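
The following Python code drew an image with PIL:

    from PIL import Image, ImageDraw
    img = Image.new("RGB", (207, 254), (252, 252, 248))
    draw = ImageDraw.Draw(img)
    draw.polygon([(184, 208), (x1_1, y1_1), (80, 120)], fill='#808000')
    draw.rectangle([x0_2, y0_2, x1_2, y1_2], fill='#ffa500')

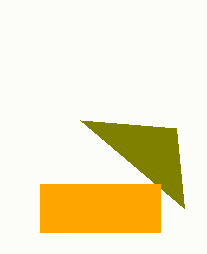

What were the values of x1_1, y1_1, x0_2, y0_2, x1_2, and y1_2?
x1_1 = 176, y1_1 = 128, x0_2 = 40, y0_2 = 184, x1_2 = 160, y1_2 = 232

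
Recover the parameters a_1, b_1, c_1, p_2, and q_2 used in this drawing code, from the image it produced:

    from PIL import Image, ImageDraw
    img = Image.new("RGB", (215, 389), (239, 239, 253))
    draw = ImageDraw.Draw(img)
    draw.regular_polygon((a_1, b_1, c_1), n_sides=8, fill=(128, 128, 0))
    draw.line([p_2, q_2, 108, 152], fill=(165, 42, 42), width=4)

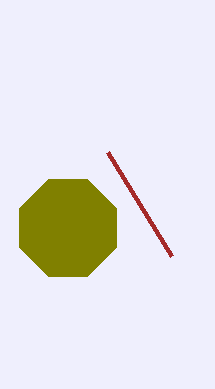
a_1 = 68
b_1 = 228
c_1 = 52
p_2 = 172
q_2 = 256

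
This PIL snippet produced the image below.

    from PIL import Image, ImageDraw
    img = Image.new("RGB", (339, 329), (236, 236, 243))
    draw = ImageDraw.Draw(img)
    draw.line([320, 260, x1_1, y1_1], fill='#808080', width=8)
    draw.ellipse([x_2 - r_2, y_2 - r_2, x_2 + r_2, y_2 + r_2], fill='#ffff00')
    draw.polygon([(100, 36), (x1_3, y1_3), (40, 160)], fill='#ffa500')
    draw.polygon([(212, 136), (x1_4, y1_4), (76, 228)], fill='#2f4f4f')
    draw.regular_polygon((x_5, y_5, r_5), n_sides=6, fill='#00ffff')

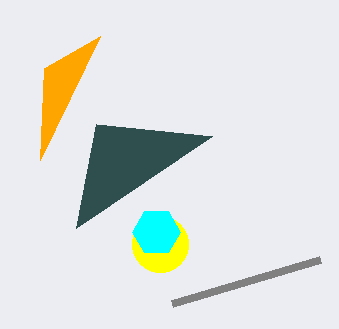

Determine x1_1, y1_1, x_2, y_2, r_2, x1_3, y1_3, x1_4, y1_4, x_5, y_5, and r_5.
x1_1 = 172, y1_1 = 304, x_2 = 160, y_2 = 244, r_2 = 28, x1_3 = 44, y1_3 = 68, x1_4 = 96, y1_4 = 124, x_5 = 156, y_5 = 232, r_5 = 24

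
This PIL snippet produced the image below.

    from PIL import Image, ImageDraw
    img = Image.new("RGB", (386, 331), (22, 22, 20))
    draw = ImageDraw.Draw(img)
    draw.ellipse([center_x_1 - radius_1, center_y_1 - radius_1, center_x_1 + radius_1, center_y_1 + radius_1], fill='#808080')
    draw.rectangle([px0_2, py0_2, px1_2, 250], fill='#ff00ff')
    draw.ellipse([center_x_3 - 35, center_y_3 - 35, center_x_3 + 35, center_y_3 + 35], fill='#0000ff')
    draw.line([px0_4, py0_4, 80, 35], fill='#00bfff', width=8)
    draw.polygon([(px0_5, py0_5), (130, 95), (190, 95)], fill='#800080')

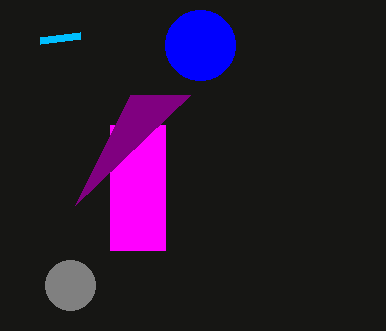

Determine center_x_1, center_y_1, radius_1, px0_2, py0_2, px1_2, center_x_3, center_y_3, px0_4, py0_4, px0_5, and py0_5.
center_x_1 = 70, center_y_1 = 285, radius_1 = 25, px0_2 = 110, py0_2 = 125, px1_2 = 165, center_x_3 = 200, center_y_3 = 45, px0_4 = 40, py0_4 = 40, px0_5 = 75, py0_5 = 205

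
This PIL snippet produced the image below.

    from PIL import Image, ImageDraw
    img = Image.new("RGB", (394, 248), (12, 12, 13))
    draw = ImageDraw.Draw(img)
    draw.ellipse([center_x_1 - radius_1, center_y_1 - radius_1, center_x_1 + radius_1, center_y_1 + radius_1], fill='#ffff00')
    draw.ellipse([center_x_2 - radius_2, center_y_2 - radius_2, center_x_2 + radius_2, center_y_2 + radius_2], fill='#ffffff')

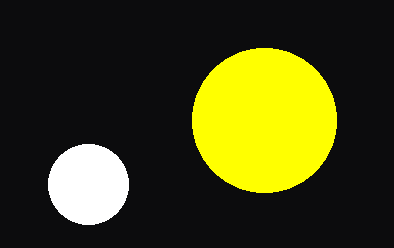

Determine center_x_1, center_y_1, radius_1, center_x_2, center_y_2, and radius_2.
center_x_1 = 264
center_y_1 = 120
radius_1 = 72
center_x_2 = 88
center_y_2 = 184
radius_2 = 40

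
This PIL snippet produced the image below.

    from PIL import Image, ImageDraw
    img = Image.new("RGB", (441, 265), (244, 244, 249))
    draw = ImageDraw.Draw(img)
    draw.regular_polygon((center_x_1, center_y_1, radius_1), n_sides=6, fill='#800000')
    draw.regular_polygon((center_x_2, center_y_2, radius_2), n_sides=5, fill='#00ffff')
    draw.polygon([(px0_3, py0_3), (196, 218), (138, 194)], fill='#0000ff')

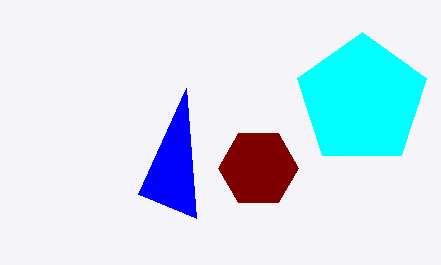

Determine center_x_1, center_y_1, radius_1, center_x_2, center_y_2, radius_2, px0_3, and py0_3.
center_x_1 = 258; center_y_1 = 168; radius_1 = 40; center_x_2 = 362; center_y_2 = 100; radius_2 = 68; px0_3 = 186; py0_3 = 88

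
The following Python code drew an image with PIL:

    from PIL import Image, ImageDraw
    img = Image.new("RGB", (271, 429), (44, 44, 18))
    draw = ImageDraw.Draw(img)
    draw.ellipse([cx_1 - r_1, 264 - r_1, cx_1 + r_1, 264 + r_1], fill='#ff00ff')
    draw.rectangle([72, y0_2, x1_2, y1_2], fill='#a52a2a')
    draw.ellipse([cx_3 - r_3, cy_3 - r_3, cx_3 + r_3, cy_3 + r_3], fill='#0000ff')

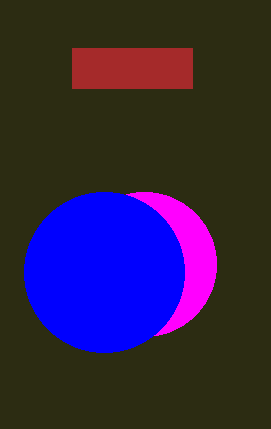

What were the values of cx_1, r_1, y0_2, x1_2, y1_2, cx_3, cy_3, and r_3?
cx_1 = 144; r_1 = 72; y0_2 = 48; x1_2 = 192; y1_2 = 88; cx_3 = 104; cy_3 = 272; r_3 = 80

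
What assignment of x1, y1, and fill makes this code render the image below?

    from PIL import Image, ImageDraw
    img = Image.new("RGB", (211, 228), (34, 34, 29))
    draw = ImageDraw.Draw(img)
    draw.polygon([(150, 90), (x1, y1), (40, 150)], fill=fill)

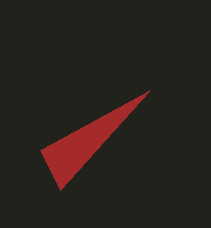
x1 = 60; y1 = 190; fill = 'brown'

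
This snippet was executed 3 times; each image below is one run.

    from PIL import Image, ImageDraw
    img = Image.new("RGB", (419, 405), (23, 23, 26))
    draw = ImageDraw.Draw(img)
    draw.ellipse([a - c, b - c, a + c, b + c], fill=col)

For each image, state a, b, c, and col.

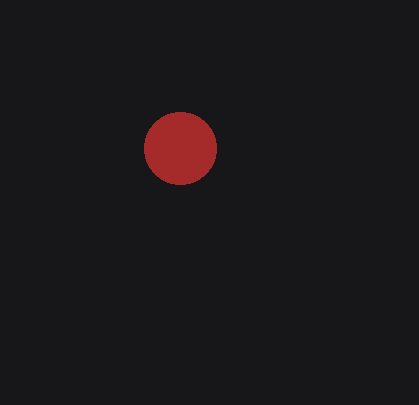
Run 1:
a = 180; b = 148; c = 36; col = 'brown'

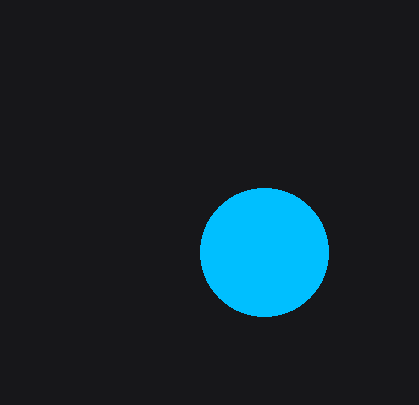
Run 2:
a = 264
b = 252
c = 64
col = 'deepskyblue'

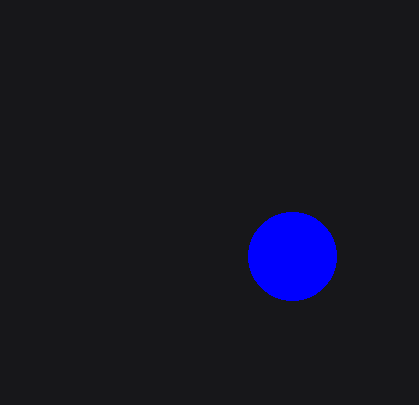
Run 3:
a = 292, b = 256, c = 44, col = 'blue'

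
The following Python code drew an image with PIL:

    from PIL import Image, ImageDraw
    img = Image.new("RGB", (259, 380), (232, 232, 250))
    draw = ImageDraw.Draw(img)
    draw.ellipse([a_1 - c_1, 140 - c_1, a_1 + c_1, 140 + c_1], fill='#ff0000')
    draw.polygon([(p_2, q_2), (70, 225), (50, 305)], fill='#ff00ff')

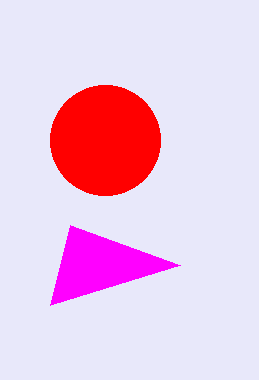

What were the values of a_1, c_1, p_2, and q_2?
a_1 = 105
c_1 = 55
p_2 = 180
q_2 = 265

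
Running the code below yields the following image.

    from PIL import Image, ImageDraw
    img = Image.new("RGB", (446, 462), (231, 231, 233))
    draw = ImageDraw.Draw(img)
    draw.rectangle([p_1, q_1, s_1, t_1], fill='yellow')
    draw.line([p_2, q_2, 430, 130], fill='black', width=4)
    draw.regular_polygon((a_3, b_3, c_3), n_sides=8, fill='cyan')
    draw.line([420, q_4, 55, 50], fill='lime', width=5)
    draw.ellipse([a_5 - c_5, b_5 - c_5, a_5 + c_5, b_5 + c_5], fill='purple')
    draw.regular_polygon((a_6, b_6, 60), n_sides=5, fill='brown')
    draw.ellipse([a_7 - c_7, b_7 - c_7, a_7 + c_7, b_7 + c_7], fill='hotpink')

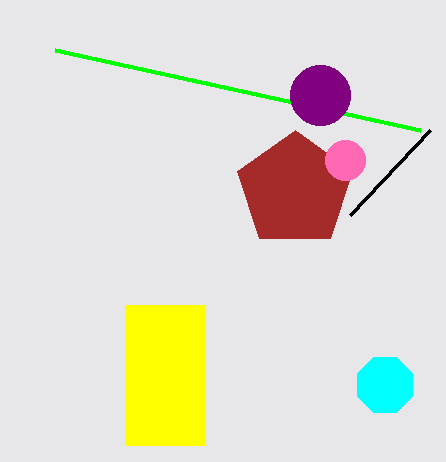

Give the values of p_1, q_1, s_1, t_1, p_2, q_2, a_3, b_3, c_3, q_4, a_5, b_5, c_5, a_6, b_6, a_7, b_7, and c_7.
p_1 = 125, q_1 = 305, s_1 = 205, t_1 = 445, p_2 = 350, q_2 = 215, a_3 = 385, b_3 = 385, c_3 = 30, q_4 = 130, a_5 = 320, b_5 = 95, c_5 = 30, a_6 = 295, b_6 = 190, a_7 = 345, b_7 = 160, c_7 = 20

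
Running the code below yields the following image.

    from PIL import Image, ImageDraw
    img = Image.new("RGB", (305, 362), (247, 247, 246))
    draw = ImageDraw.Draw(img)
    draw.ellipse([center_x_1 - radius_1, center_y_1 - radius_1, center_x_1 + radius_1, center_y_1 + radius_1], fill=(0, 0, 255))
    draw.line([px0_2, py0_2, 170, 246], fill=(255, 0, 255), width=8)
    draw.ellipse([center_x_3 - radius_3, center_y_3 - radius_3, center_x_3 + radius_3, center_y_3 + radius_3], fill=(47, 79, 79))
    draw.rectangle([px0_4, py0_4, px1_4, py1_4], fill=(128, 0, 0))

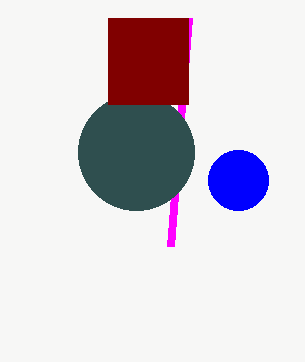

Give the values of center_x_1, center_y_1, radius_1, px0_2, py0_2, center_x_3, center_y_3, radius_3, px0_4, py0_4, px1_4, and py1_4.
center_x_1 = 238; center_y_1 = 180; radius_1 = 30; px0_2 = 188; py0_2 = 18; center_x_3 = 136; center_y_3 = 152; radius_3 = 58; px0_4 = 108; py0_4 = 18; px1_4 = 188; py1_4 = 104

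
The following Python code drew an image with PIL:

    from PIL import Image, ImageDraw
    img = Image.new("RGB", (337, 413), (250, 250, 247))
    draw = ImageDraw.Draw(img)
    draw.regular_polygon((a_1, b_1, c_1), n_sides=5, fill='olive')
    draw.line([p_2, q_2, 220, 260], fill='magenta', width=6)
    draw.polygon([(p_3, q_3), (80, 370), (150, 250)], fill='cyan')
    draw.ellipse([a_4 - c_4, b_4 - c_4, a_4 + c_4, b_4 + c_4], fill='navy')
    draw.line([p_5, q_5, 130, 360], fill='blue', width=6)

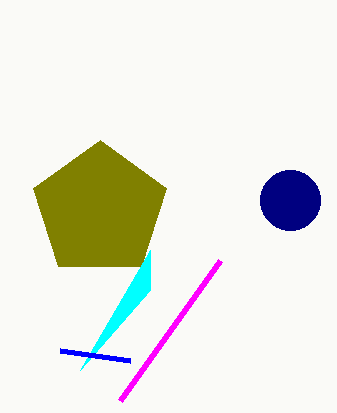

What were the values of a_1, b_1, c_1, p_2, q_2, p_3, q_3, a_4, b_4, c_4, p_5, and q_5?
a_1 = 100; b_1 = 210; c_1 = 70; p_2 = 120; q_2 = 400; p_3 = 150; q_3 = 290; a_4 = 290; b_4 = 200; c_4 = 30; p_5 = 60; q_5 = 350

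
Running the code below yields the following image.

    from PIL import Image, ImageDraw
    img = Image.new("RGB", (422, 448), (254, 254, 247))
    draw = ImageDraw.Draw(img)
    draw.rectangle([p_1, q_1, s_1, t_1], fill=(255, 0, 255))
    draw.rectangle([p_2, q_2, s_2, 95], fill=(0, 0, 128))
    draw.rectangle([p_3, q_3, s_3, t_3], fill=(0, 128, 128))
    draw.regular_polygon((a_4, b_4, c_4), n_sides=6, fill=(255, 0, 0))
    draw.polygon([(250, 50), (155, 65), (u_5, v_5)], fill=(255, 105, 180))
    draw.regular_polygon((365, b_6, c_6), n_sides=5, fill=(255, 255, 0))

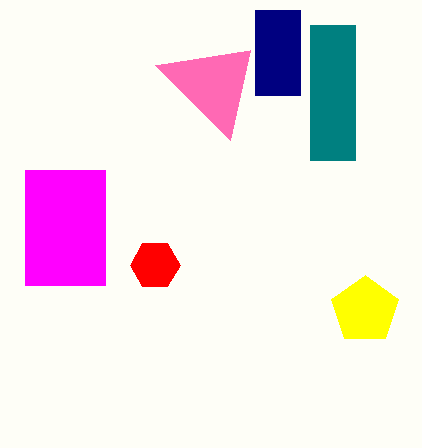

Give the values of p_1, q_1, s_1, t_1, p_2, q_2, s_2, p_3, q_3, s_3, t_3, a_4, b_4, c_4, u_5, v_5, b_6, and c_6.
p_1 = 25; q_1 = 170; s_1 = 105; t_1 = 285; p_2 = 255; q_2 = 10; s_2 = 300; p_3 = 310; q_3 = 25; s_3 = 355; t_3 = 160; a_4 = 155; b_4 = 265; c_4 = 25; u_5 = 230; v_5 = 140; b_6 = 310; c_6 = 35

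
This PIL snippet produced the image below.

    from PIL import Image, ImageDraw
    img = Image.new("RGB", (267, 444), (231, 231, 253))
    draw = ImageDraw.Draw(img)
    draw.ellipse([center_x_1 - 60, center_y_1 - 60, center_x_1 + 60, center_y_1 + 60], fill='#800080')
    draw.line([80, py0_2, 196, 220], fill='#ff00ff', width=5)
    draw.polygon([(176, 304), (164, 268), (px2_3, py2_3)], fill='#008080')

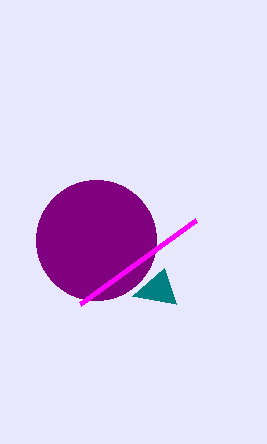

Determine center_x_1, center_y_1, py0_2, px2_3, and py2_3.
center_x_1 = 96
center_y_1 = 240
py0_2 = 304
px2_3 = 132
py2_3 = 296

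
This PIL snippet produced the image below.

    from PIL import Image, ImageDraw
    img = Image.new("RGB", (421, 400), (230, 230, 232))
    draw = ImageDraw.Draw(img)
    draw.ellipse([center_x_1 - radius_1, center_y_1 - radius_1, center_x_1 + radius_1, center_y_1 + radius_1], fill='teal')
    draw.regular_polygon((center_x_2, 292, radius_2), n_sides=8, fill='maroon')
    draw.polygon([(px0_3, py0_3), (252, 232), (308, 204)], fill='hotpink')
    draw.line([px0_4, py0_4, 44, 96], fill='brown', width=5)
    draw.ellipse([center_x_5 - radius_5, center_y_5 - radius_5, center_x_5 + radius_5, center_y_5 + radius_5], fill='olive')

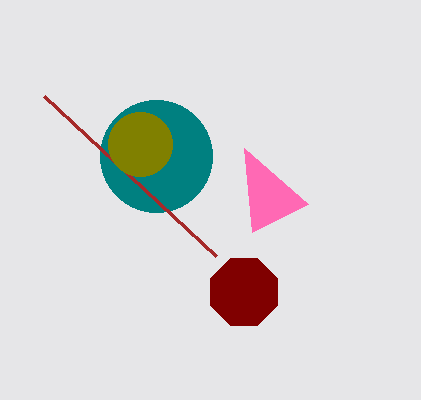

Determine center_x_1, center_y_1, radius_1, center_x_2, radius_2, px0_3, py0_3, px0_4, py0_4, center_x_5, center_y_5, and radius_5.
center_x_1 = 156
center_y_1 = 156
radius_1 = 56
center_x_2 = 244
radius_2 = 36
px0_3 = 244
py0_3 = 148
px0_4 = 216
py0_4 = 256
center_x_5 = 140
center_y_5 = 144
radius_5 = 32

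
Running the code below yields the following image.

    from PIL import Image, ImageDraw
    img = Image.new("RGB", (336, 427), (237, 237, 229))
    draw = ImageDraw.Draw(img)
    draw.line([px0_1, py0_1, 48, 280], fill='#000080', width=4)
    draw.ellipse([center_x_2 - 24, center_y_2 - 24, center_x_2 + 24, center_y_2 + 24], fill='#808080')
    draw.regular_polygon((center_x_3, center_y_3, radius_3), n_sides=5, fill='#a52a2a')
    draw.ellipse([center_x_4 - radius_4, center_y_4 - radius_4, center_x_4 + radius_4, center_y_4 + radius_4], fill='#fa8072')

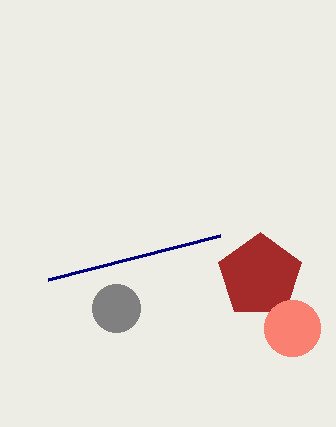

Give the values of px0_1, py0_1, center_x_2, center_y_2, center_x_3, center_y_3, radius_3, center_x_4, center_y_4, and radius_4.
px0_1 = 220
py0_1 = 236
center_x_2 = 116
center_y_2 = 308
center_x_3 = 260
center_y_3 = 276
radius_3 = 44
center_x_4 = 292
center_y_4 = 328
radius_4 = 28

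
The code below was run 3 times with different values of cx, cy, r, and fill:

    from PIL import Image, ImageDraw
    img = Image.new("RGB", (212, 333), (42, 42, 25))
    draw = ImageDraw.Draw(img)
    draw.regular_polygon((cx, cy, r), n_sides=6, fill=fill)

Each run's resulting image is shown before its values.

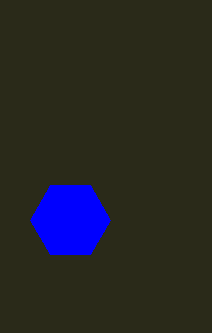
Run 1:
cx = 70, cy = 220, r = 40, fill = 'blue'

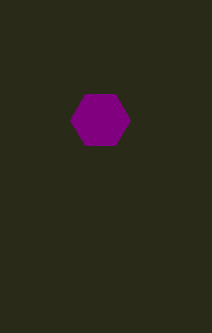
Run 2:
cx = 100; cy = 120; r = 30; fill = 'purple'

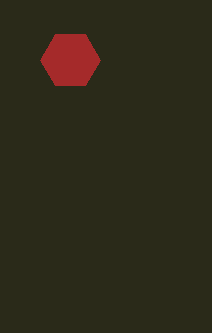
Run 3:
cx = 70
cy = 60
r = 30
fill = 'brown'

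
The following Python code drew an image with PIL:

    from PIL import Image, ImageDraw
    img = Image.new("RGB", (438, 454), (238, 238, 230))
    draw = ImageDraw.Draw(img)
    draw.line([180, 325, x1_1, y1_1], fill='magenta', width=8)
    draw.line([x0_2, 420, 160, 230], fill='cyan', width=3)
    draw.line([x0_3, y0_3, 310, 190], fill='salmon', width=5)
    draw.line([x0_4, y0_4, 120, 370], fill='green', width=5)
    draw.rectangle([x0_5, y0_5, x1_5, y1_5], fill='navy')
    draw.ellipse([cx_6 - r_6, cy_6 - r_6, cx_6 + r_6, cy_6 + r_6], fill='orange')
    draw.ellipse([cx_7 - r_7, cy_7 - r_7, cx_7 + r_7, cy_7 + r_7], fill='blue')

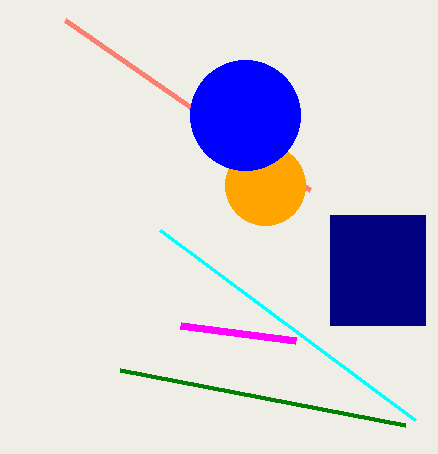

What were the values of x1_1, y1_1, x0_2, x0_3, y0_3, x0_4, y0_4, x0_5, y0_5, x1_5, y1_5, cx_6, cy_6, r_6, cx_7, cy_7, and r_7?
x1_1 = 295; y1_1 = 340; x0_2 = 415; x0_3 = 65; y0_3 = 20; x0_4 = 405; y0_4 = 425; x0_5 = 330; y0_5 = 215; x1_5 = 425; y1_5 = 325; cx_6 = 265; cy_6 = 185; r_6 = 40; cx_7 = 245; cy_7 = 115; r_7 = 55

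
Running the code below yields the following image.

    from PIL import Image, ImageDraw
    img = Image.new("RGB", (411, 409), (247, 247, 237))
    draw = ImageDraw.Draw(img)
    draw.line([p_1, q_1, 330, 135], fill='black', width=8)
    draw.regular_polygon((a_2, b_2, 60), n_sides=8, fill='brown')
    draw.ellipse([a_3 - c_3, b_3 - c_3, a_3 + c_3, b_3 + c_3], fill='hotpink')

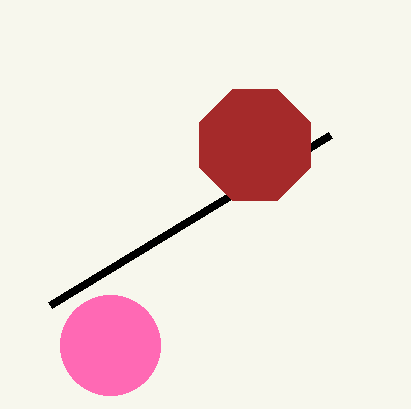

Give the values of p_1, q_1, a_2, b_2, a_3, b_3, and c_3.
p_1 = 50; q_1 = 305; a_2 = 255; b_2 = 145; a_3 = 110; b_3 = 345; c_3 = 50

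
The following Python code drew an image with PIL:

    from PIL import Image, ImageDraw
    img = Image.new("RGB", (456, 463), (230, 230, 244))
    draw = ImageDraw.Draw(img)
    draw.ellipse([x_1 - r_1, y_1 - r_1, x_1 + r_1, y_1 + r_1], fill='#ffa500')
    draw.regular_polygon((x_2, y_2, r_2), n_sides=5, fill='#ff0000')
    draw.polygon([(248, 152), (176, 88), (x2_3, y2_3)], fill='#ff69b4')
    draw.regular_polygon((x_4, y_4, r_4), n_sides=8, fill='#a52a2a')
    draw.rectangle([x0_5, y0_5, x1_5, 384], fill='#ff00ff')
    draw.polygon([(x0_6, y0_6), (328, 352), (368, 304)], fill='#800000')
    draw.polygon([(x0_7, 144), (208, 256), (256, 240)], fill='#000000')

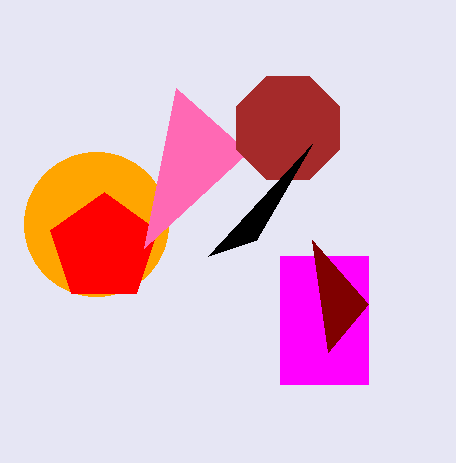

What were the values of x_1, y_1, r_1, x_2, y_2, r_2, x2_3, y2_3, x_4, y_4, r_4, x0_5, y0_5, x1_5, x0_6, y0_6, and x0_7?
x_1 = 96; y_1 = 224; r_1 = 72; x_2 = 104; y_2 = 248; r_2 = 56; x2_3 = 144; y2_3 = 248; x_4 = 288; y_4 = 128; r_4 = 56; x0_5 = 280; y0_5 = 256; x1_5 = 368; x0_6 = 312; y0_6 = 240; x0_7 = 312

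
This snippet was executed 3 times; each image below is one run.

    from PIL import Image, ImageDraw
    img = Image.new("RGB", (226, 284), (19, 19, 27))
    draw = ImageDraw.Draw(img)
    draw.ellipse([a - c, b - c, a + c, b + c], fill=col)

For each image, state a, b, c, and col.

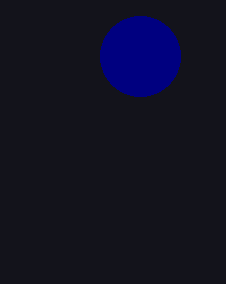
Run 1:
a = 140, b = 56, c = 40, col = 'navy'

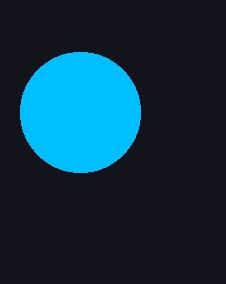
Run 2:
a = 80, b = 112, c = 60, col = 'deepskyblue'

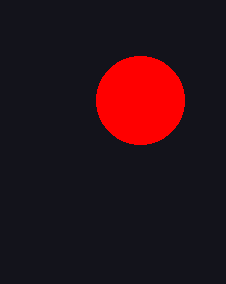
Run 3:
a = 140; b = 100; c = 44; col = 'red'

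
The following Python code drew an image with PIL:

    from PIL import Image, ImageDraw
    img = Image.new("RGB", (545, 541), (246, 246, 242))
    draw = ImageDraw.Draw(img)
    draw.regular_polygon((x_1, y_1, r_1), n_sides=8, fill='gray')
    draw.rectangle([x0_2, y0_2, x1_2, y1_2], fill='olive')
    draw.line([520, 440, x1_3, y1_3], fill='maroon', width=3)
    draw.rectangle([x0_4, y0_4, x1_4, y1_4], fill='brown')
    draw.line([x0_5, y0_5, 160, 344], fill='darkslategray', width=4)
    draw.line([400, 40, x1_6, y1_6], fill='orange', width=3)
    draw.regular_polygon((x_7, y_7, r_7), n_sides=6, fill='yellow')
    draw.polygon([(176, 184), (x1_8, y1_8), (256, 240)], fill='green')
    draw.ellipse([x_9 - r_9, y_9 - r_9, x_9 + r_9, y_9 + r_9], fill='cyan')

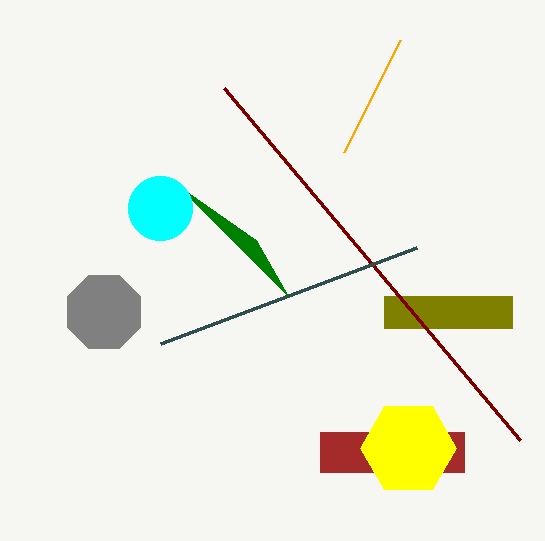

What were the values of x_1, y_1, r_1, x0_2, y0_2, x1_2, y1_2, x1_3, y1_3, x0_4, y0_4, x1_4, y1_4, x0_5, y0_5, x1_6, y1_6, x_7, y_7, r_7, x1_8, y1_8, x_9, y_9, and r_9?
x_1 = 104
y_1 = 312
r_1 = 40
x0_2 = 384
y0_2 = 296
x1_2 = 512
y1_2 = 328
x1_3 = 224
y1_3 = 88
x0_4 = 320
y0_4 = 432
x1_4 = 464
y1_4 = 472
x0_5 = 416
y0_5 = 248
x1_6 = 344
y1_6 = 152
x_7 = 408
y_7 = 448
r_7 = 48
x1_8 = 288
y1_8 = 296
x_9 = 160
y_9 = 208
r_9 = 32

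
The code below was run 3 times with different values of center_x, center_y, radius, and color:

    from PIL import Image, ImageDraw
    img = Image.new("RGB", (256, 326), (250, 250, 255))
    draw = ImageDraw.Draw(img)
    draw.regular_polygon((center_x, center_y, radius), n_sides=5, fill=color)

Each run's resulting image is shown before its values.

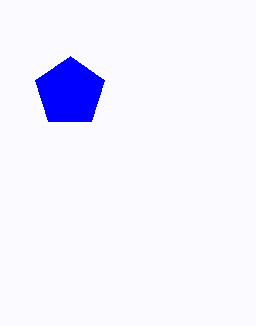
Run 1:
center_x = 70; center_y = 92; radius = 36; color = 'blue'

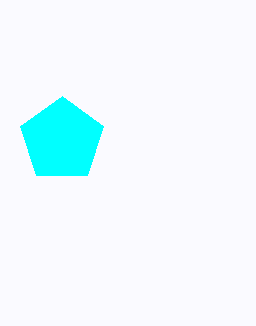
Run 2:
center_x = 62
center_y = 140
radius = 44
color = 'cyan'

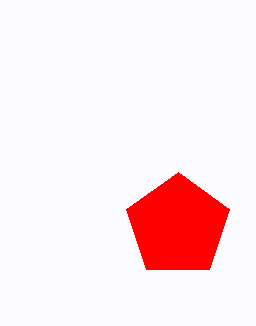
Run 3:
center_x = 178; center_y = 226; radius = 54; color = 'red'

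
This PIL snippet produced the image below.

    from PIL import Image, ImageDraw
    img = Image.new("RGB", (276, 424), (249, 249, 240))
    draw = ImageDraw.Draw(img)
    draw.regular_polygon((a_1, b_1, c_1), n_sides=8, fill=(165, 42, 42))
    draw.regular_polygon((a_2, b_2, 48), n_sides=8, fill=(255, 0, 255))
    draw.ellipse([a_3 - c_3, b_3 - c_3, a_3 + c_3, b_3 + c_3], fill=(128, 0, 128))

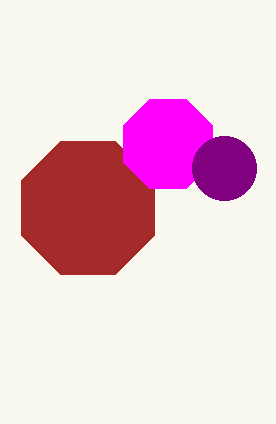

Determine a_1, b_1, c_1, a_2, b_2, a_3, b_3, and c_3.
a_1 = 88; b_1 = 208; c_1 = 72; a_2 = 168; b_2 = 144; a_3 = 224; b_3 = 168; c_3 = 32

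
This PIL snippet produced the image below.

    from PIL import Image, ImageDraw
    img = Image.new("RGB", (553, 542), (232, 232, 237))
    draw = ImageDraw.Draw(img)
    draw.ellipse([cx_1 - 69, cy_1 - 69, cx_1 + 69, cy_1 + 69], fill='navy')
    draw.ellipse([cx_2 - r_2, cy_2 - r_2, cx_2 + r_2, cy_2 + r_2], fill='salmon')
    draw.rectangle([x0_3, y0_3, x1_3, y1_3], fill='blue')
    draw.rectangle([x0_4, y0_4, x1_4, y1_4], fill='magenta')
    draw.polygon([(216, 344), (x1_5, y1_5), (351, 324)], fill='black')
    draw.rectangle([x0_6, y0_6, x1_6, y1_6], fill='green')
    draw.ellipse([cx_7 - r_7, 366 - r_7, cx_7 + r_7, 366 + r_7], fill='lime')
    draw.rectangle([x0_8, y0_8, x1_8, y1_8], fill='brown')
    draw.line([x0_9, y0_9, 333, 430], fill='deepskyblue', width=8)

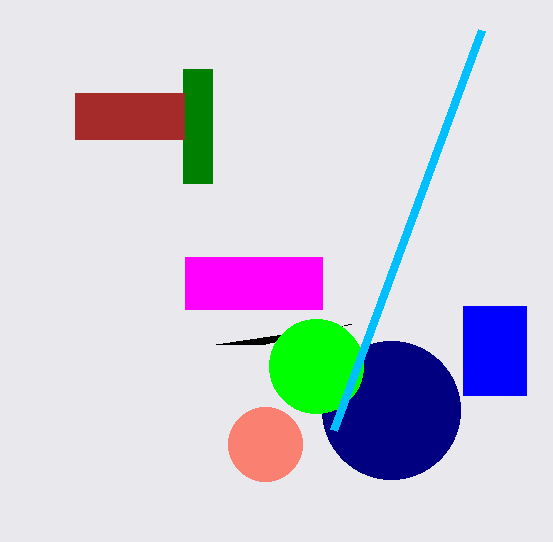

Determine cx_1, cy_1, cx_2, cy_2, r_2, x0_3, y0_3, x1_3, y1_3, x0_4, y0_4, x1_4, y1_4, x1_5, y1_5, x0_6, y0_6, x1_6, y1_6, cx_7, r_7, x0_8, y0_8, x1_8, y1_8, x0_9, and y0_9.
cx_1 = 391; cy_1 = 410; cx_2 = 265; cy_2 = 444; r_2 = 37; x0_3 = 463; y0_3 = 306; x1_3 = 526; y1_3 = 395; x0_4 = 185; y0_4 = 257; x1_4 = 322; y1_4 = 309; x1_5 = 265; y1_5 = 344; x0_6 = 183; y0_6 = 69; x1_6 = 212; y1_6 = 183; cx_7 = 316; r_7 = 47; x0_8 = 75; y0_8 = 93; x1_8 = 184; y1_8 = 139; x0_9 = 481; y0_9 = 30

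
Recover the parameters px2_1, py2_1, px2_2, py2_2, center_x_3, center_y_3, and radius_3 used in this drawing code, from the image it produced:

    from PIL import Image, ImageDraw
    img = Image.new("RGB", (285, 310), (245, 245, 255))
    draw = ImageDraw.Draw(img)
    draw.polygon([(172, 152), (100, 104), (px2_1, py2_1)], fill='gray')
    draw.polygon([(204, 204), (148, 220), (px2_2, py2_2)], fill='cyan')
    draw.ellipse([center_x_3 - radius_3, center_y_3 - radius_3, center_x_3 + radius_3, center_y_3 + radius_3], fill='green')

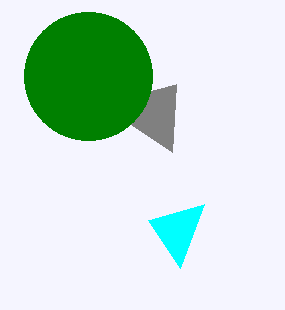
px2_1 = 176
py2_1 = 84
px2_2 = 180
py2_2 = 268
center_x_3 = 88
center_y_3 = 76
radius_3 = 64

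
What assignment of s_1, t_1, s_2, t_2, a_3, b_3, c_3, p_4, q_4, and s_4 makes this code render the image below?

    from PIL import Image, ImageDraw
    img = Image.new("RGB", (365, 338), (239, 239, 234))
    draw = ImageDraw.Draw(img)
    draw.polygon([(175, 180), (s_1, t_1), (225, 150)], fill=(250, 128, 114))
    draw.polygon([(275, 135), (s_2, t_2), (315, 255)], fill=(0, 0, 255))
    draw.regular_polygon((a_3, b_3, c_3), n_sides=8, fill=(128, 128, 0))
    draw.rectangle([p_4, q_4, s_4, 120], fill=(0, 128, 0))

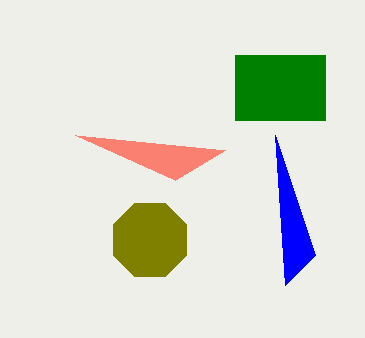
s_1 = 75; t_1 = 135; s_2 = 285; t_2 = 285; a_3 = 150; b_3 = 240; c_3 = 40; p_4 = 235; q_4 = 55; s_4 = 325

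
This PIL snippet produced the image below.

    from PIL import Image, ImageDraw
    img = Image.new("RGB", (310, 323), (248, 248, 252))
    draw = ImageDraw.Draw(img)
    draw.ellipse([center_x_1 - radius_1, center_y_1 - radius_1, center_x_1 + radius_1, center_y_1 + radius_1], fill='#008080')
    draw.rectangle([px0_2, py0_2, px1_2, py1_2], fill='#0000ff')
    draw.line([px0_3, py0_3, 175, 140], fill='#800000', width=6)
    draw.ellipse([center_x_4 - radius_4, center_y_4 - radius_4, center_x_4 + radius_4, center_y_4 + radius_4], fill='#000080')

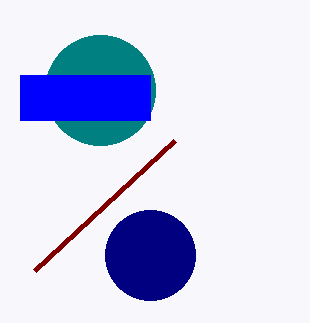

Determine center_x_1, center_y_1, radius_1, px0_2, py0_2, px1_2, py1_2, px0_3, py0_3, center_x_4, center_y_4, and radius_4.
center_x_1 = 100; center_y_1 = 90; radius_1 = 55; px0_2 = 20; py0_2 = 75; px1_2 = 150; py1_2 = 120; px0_3 = 35; py0_3 = 270; center_x_4 = 150; center_y_4 = 255; radius_4 = 45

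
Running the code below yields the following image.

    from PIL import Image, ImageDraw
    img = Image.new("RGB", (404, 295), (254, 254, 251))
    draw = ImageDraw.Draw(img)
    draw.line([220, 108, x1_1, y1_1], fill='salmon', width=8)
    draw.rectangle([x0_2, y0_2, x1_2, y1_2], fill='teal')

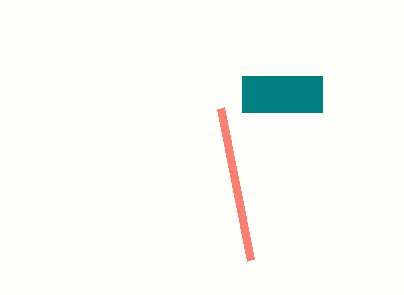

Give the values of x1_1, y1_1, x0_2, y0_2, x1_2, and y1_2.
x1_1 = 250, y1_1 = 260, x0_2 = 242, y0_2 = 76, x1_2 = 322, y1_2 = 112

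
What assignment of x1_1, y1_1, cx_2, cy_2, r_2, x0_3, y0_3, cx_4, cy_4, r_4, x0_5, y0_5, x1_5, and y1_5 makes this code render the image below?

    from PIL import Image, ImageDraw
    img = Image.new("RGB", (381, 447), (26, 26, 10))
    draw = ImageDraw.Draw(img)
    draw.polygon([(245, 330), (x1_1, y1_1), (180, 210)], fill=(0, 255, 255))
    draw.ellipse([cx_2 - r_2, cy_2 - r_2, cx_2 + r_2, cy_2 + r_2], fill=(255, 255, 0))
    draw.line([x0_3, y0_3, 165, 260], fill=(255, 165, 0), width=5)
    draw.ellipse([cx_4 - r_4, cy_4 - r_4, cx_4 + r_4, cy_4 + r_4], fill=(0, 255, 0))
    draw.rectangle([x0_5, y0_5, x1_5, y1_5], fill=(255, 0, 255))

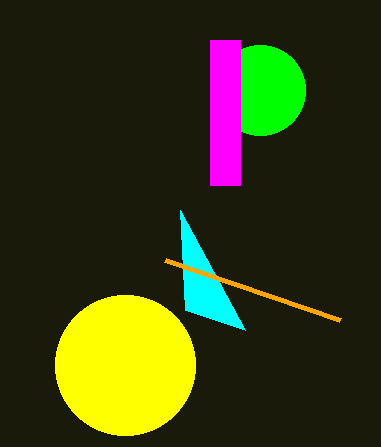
x1_1 = 185
y1_1 = 310
cx_2 = 125
cy_2 = 365
r_2 = 70
x0_3 = 340
y0_3 = 320
cx_4 = 260
cy_4 = 90
r_4 = 45
x0_5 = 210
y0_5 = 40
x1_5 = 240
y1_5 = 185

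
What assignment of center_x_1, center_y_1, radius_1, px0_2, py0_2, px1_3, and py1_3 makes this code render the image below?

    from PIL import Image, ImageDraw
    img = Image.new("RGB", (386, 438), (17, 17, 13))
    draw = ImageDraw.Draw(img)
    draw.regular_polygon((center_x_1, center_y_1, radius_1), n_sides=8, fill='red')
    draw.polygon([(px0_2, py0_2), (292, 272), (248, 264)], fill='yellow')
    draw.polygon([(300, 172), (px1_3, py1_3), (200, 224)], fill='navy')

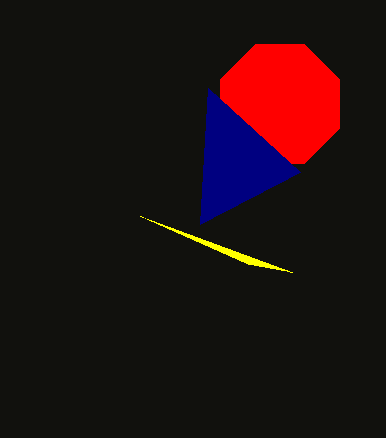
center_x_1 = 280
center_y_1 = 104
radius_1 = 64
px0_2 = 140
py0_2 = 216
px1_3 = 208
py1_3 = 88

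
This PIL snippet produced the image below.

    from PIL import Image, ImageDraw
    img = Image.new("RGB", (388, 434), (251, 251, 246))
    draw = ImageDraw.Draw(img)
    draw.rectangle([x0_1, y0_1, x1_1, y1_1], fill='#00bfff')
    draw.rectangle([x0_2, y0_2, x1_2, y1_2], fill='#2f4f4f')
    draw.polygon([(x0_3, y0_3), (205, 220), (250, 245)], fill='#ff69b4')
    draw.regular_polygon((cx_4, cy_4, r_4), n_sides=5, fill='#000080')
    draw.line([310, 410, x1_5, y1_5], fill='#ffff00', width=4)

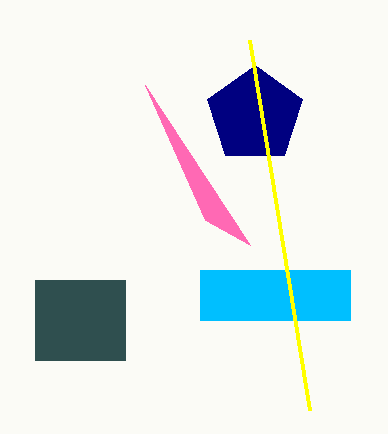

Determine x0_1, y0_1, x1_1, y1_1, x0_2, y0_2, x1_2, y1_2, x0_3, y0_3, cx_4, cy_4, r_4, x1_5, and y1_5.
x0_1 = 200, y0_1 = 270, x1_1 = 350, y1_1 = 320, x0_2 = 35, y0_2 = 280, x1_2 = 125, y1_2 = 360, x0_3 = 145, y0_3 = 85, cx_4 = 255, cy_4 = 115, r_4 = 50, x1_5 = 250, y1_5 = 40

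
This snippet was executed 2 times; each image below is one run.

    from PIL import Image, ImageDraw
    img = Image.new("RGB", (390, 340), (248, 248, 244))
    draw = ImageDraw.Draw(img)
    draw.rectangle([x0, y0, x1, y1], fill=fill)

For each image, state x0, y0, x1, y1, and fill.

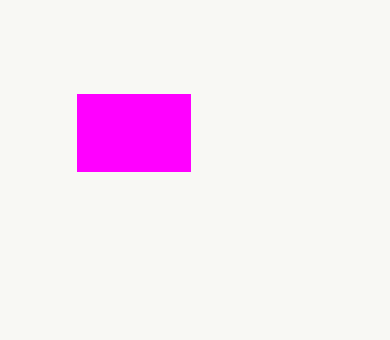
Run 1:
x0 = 77
y0 = 94
x1 = 190
y1 = 171
fill = 'magenta'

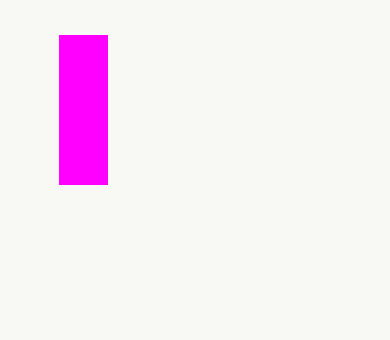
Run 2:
x0 = 59; y0 = 35; x1 = 107; y1 = 184; fill = 'magenta'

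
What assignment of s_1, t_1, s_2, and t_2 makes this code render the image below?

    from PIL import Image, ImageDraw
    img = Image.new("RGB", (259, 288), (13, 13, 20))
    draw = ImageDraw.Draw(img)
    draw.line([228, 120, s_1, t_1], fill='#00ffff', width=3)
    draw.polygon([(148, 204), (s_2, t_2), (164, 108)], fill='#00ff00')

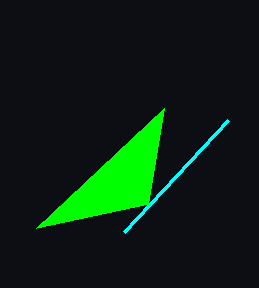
s_1 = 124
t_1 = 232
s_2 = 36
t_2 = 228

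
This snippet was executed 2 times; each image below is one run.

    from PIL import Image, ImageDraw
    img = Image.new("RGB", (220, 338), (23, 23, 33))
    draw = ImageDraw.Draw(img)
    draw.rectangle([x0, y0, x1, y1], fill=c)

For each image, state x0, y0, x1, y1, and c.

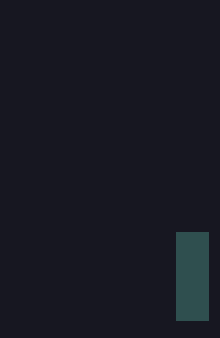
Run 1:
x0 = 176
y0 = 232
x1 = 208
y1 = 320
c = 'darkslategray'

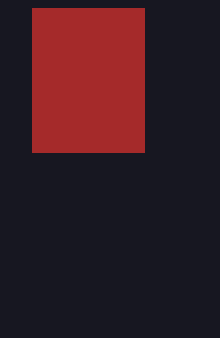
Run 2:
x0 = 32; y0 = 8; x1 = 144; y1 = 152; c = 'brown'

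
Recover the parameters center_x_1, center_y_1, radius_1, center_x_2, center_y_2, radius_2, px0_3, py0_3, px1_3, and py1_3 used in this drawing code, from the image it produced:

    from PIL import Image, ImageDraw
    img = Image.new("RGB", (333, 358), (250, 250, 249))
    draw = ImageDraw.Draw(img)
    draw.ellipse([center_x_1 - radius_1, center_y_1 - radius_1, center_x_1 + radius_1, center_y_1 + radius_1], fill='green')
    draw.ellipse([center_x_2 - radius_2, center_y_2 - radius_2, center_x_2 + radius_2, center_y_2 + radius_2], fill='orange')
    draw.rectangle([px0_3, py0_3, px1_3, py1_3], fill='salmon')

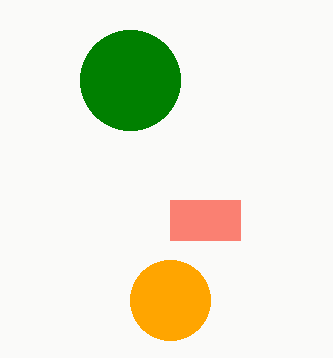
center_x_1 = 130
center_y_1 = 80
radius_1 = 50
center_x_2 = 170
center_y_2 = 300
radius_2 = 40
px0_3 = 170
py0_3 = 200
px1_3 = 240
py1_3 = 240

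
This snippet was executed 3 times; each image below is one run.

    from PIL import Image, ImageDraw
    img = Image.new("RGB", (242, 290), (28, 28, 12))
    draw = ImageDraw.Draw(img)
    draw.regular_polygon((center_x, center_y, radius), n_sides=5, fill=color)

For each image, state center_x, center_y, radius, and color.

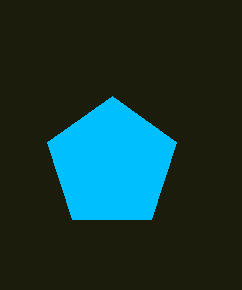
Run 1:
center_x = 112; center_y = 164; radius = 68; color = 'deepskyblue'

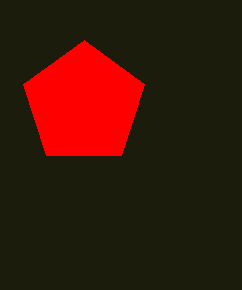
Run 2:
center_x = 84; center_y = 104; radius = 64; color = 'red'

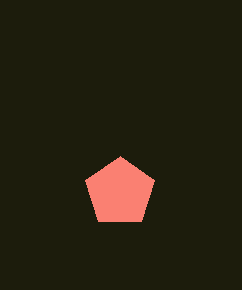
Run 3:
center_x = 120, center_y = 192, radius = 36, color = 'salmon'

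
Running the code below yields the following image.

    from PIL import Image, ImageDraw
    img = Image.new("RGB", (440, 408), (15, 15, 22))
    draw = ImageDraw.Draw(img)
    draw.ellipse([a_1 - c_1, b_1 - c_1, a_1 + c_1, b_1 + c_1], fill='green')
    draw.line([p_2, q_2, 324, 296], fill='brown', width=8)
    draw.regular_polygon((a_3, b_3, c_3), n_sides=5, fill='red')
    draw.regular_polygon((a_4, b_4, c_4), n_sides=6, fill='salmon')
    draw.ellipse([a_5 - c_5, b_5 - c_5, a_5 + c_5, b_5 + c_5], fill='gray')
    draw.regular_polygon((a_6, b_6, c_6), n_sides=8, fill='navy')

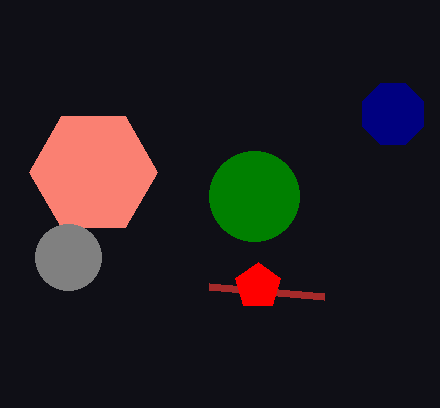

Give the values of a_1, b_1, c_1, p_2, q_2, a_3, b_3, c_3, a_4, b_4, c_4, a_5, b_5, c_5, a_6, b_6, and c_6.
a_1 = 254
b_1 = 196
c_1 = 45
p_2 = 209
q_2 = 286
a_3 = 258
b_3 = 286
c_3 = 24
a_4 = 93
b_4 = 172
c_4 = 64
a_5 = 68
b_5 = 257
c_5 = 33
a_6 = 393
b_6 = 114
c_6 = 33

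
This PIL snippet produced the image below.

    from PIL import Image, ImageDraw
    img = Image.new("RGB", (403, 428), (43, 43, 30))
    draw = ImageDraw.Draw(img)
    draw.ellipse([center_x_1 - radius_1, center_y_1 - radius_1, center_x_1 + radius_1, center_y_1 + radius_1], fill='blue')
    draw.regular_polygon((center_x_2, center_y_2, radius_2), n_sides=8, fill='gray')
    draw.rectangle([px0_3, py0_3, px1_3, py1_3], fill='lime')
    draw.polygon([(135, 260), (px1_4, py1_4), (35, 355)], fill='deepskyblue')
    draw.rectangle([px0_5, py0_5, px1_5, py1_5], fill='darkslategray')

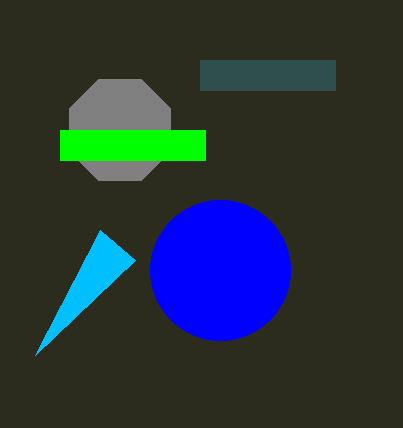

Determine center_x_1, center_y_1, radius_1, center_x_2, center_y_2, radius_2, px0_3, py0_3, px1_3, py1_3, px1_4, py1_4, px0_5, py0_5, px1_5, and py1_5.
center_x_1 = 220; center_y_1 = 270; radius_1 = 70; center_x_2 = 120; center_y_2 = 130; radius_2 = 55; px0_3 = 60; py0_3 = 130; px1_3 = 205; py1_3 = 160; px1_4 = 100; py1_4 = 230; px0_5 = 200; py0_5 = 60; px1_5 = 335; py1_5 = 90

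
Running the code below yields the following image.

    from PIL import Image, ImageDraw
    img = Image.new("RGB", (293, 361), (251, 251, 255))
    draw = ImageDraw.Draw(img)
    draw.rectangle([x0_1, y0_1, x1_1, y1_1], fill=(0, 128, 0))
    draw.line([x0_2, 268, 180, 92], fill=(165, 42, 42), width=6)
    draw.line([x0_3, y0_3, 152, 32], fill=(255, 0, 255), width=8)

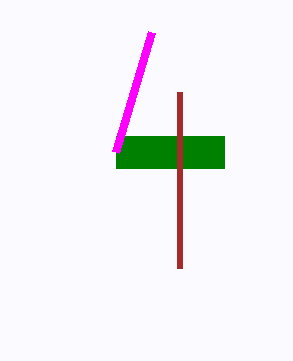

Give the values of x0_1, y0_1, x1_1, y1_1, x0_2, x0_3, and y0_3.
x0_1 = 116, y0_1 = 136, x1_1 = 224, y1_1 = 168, x0_2 = 180, x0_3 = 116, y0_3 = 152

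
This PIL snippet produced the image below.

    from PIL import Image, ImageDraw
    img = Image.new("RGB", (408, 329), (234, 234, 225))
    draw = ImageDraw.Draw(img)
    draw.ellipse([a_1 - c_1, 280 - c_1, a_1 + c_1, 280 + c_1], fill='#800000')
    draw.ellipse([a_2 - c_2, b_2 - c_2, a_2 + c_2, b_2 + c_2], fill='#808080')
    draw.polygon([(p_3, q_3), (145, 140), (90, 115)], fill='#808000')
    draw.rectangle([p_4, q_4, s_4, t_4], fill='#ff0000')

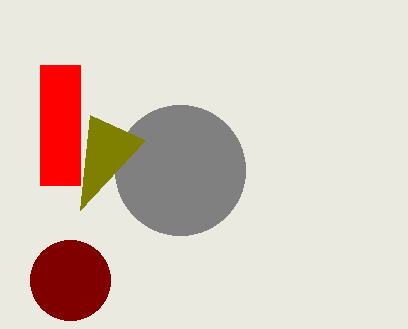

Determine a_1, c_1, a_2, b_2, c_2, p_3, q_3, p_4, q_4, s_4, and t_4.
a_1 = 70, c_1 = 40, a_2 = 180, b_2 = 170, c_2 = 65, p_3 = 80, q_3 = 210, p_4 = 40, q_4 = 65, s_4 = 80, t_4 = 185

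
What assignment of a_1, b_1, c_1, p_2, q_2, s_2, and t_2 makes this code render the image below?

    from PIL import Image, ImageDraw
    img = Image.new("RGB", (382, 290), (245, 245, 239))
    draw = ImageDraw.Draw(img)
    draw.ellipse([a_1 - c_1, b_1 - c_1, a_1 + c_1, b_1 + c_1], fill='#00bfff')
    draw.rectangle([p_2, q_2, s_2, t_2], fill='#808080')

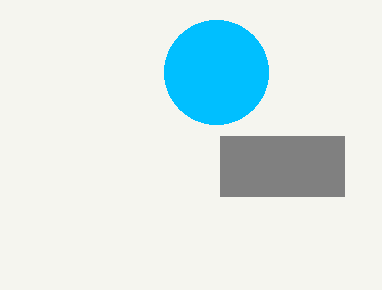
a_1 = 216; b_1 = 72; c_1 = 52; p_2 = 220; q_2 = 136; s_2 = 344; t_2 = 196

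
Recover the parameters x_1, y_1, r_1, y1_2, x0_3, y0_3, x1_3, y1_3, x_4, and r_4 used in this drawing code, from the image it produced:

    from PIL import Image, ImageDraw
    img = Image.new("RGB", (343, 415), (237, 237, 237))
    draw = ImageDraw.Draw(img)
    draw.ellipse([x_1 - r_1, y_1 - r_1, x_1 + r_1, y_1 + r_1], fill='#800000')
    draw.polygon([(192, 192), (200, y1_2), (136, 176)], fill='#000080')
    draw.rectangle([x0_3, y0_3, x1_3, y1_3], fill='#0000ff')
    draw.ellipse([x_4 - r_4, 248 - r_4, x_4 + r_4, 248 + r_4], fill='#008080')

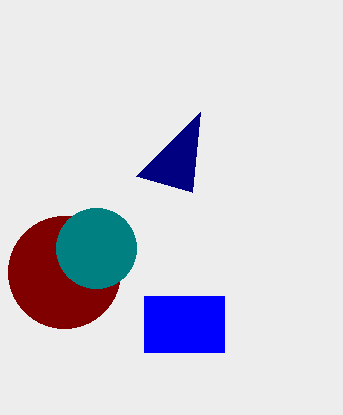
x_1 = 64
y_1 = 272
r_1 = 56
y1_2 = 112
x0_3 = 144
y0_3 = 296
x1_3 = 224
y1_3 = 352
x_4 = 96
r_4 = 40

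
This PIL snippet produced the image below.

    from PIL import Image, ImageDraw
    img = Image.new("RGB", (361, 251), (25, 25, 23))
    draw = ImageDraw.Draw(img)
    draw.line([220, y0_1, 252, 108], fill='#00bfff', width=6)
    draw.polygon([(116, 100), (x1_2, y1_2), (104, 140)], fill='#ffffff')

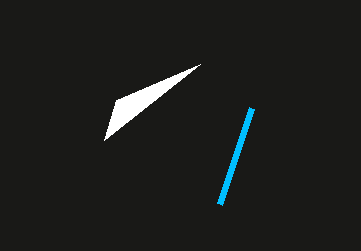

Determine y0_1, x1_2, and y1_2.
y0_1 = 204, x1_2 = 200, y1_2 = 64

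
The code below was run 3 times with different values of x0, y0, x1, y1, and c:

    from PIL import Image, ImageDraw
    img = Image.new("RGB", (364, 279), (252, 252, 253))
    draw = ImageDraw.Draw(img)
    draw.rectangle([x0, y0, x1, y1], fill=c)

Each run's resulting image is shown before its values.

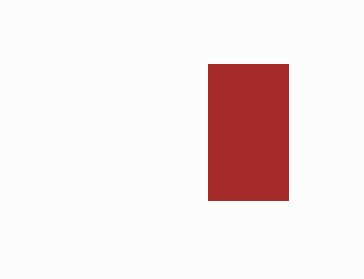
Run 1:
x0 = 208, y0 = 64, x1 = 288, y1 = 200, c = 'brown'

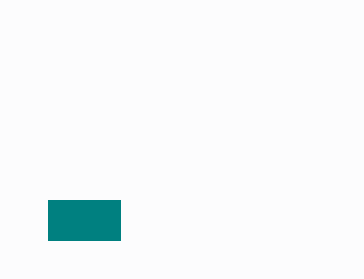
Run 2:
x0 = 48; y0 = 200; x1 = 120; y1 = 240; c = 'teal'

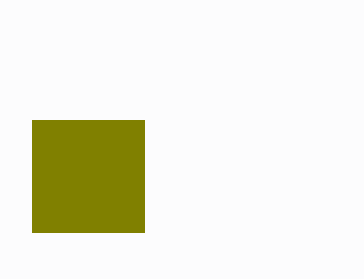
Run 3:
x0 = 32, y0 = 120, x1 = 144, y1 = 232, c = 'olive'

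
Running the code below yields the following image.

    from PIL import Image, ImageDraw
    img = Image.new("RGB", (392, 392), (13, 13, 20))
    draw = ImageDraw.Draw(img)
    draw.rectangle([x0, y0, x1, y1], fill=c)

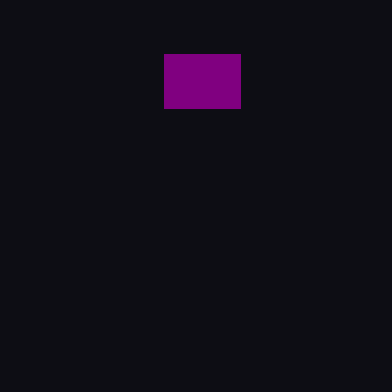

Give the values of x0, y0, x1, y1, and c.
x0 = 164; y0 = 54; x1 = 240; y1 = 108; c = 'purple'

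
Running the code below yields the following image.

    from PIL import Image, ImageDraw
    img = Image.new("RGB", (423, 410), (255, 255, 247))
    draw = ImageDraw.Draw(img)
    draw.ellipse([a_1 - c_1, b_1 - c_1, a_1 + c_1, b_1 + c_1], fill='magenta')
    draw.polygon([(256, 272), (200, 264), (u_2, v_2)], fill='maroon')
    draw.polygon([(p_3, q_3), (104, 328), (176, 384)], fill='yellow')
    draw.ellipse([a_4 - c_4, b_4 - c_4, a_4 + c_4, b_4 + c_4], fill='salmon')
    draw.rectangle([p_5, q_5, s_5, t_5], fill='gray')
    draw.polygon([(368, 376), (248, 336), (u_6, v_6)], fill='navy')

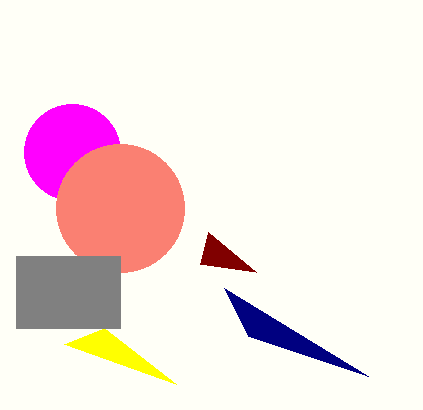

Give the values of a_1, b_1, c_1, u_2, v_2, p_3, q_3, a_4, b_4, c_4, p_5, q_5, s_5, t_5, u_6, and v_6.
a_1 = 72, b_1 = 152, c_1 = 48, u_2 = 208, v_2 = 232, p_3 = 64, q_3 = 344, a_4 = 120, b_4 = 208, c_4 = 64, p_5 = 16, q_5 = 256, s_5 = 120, t_5 = 328, u_6 = 224, v_6 = 288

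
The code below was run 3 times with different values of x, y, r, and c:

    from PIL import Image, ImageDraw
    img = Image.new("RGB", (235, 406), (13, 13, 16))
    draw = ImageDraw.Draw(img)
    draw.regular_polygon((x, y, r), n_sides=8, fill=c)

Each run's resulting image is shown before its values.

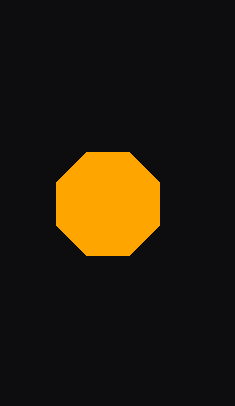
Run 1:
x = 108, y = 204, r = 56, c = 'orange'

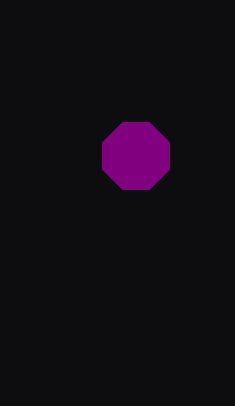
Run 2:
x = 136; y = 156; r = 36; c = 'purple'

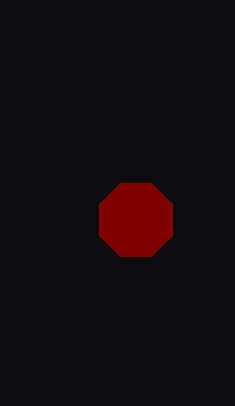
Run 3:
x = 136, y = 220, r = 40, c = 'maroon'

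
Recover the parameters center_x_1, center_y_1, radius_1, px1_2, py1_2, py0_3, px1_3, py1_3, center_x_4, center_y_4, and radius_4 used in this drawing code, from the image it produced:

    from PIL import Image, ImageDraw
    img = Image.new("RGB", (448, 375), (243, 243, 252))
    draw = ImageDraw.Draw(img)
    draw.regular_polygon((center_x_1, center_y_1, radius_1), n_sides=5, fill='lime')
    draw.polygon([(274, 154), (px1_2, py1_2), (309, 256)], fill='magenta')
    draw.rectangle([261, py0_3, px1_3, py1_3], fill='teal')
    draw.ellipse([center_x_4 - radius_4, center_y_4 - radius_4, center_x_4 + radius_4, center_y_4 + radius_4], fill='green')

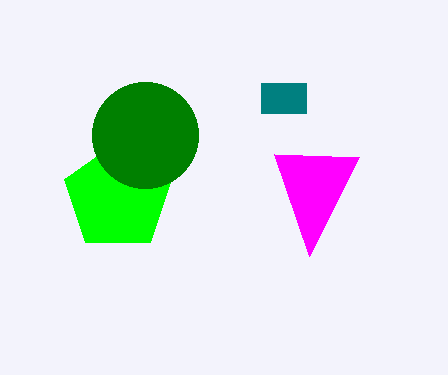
center_x_1 = 118; center_y_1 = 197; radius_1 = 56; px1_2 = 359; py1_2 = 157; py0_3 = 83; px1_3 = 306; py1_3 = 113; center_x_4 = 145; center_y_4 = 135; radius_4 = 53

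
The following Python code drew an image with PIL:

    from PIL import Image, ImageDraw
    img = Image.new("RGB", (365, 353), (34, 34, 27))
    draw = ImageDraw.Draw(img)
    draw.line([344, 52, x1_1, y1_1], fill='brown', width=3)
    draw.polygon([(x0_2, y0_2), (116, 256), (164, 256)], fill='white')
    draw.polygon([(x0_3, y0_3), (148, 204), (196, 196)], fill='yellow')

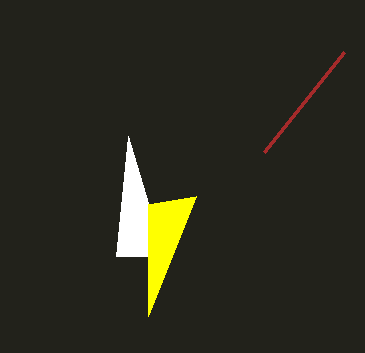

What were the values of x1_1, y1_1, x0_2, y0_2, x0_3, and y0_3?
x1_1 = 264, y1_1 = 152, x0_2 = 128, y0_2 = 136, x0_3 = 148, y0_3 = 316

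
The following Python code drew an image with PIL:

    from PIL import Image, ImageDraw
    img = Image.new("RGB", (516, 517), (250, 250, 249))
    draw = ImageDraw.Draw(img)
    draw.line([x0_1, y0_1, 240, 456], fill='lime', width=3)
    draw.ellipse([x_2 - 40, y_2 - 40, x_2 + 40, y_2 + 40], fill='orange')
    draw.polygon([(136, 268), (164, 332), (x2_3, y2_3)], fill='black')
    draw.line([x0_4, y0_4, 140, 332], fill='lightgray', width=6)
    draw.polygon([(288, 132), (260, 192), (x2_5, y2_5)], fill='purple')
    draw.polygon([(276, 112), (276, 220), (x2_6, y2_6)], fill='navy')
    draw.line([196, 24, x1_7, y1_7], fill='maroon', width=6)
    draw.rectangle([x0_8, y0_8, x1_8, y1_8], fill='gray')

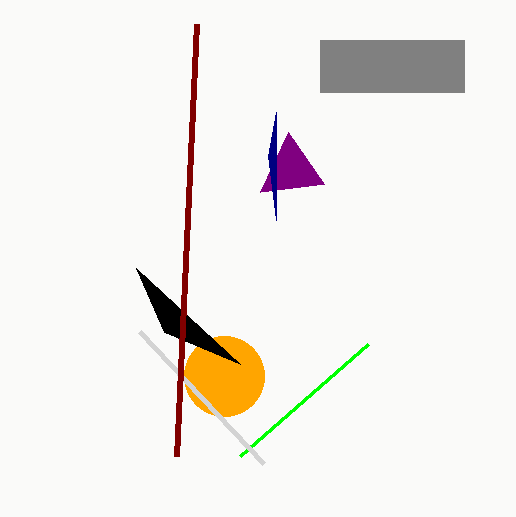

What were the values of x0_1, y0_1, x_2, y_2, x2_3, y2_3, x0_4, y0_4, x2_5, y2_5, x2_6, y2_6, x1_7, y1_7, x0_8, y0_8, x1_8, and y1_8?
x0_1 = 368; y0_1 = 344; x_2 = 224; y_2 = 376; x2_3 = 240; y2_3 = 364; x0_4 = 264; y0_4 = 464; x2_5 = 324; y2_5 = 184; x2_6 = 268; y2_6 = 156; x1_7 = 176; y1_7 = 456; x0_8 = 320; y0_8 = 40; x1_8 = 464; y1_8 = 92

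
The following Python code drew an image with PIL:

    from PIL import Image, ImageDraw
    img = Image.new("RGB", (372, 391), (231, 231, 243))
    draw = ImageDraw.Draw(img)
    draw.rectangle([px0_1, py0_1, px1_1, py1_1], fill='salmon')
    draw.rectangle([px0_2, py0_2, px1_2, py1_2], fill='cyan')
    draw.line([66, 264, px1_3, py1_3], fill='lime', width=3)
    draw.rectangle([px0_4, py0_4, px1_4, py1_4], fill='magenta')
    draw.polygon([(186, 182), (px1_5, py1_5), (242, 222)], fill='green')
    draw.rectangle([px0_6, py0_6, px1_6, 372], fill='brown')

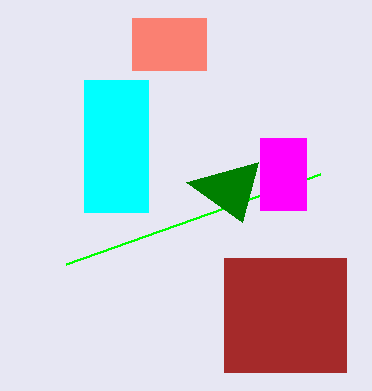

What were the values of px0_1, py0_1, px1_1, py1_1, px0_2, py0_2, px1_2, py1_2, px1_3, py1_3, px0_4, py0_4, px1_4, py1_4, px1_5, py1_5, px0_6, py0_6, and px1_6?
px0_1 = 132; py0_1 = 18; px1_1 = 206; py1_1 = 70; px0_2 = 84; py0_2 = 80; px1_2 = 148; py1_2 = 212; px1_3 = 320; py1_3 = 174; px0_4 = 260; py0_4 = 138; px1_4 = 306; py1_4 = 210; px1_5 = 258; py1_5 = 162; px0_6 = 224; py0_6 = 258; px1_6 = 346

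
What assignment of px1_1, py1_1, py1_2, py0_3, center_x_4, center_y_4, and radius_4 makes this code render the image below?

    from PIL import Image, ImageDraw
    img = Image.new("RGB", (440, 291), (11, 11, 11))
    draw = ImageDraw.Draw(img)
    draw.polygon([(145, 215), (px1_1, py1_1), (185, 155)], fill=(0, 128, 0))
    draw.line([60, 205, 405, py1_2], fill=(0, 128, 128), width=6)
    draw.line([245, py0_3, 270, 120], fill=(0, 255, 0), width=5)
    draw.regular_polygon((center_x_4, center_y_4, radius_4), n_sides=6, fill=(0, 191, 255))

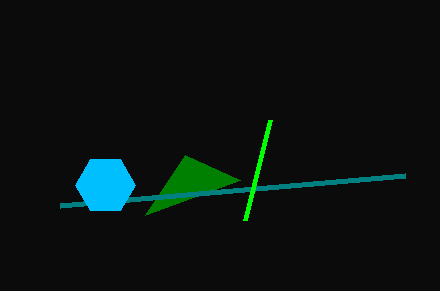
px1_1 = 240
py1_1 = 180
py1_2 = 175
py0_3 = 220
center_x_4 = 105
center_y_4 = 185
radius_4 = 30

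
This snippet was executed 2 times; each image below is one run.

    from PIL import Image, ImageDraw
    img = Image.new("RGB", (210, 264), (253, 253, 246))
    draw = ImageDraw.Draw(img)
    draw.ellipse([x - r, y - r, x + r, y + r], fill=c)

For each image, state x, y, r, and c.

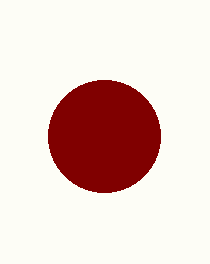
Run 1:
x = 104
y = 136
r = 56
c = 'maroon'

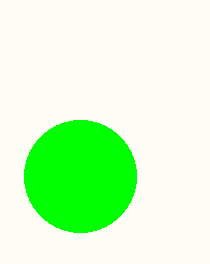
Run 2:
x = 80; y = 176; r = 56; c = 'lime'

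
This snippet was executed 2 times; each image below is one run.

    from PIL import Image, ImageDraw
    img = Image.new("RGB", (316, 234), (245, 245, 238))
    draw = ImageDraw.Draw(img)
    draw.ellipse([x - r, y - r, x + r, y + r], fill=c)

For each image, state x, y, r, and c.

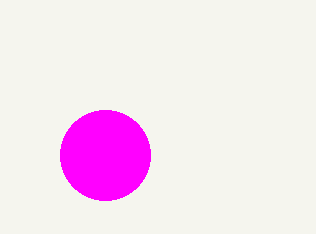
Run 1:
x = 105; y = 155; r = 45; c = 'magenta'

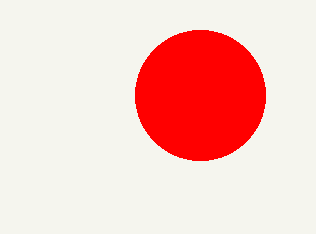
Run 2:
x = 200, y = 95, r = 65, c = 'red'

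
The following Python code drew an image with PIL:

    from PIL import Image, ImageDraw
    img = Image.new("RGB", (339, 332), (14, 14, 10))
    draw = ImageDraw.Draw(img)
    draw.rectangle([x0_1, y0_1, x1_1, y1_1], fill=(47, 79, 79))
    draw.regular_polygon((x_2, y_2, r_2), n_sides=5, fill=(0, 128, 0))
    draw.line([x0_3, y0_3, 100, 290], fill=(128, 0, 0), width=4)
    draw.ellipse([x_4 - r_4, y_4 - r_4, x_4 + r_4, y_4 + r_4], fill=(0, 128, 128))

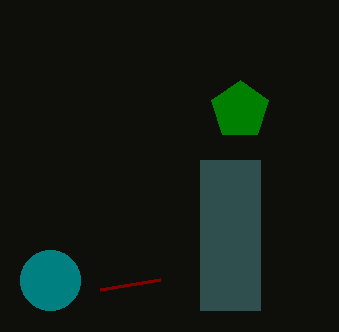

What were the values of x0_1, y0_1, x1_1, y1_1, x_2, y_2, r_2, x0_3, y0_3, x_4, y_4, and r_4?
x0_1 = 200; y0_1 = 160; x1_1 = 260; y1_1 = 310; x_2 = 240; y_2 = 110; r_2 = 30; x0_3 = 160; y0_3 = 280; x_4 = 50; y_4 = 280; r_4 = 30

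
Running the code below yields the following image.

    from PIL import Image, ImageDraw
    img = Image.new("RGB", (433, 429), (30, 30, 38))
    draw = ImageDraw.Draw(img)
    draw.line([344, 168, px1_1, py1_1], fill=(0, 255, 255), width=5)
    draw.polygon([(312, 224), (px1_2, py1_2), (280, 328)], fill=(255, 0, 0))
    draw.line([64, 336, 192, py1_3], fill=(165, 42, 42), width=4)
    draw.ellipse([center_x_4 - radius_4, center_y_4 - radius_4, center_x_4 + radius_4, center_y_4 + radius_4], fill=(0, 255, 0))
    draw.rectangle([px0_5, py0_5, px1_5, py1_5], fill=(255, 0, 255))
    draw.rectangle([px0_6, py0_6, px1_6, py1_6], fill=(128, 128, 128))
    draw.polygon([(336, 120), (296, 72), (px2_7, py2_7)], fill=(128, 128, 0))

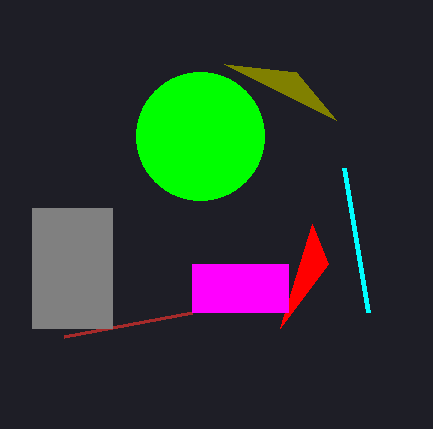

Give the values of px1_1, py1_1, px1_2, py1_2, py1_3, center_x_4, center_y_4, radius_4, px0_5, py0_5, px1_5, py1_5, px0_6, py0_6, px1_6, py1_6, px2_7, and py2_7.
px1_1 = 368; py1_1 = 312; px1_2 = 328; py1_2 = 264; py1_3 = 312; center_x_4 = 200; center_y_4 = 136; radius_4 = 64; px0_5 = 192; py0_5 = 264; px1_5 = 288; py1_5 = 312; px0_6 = 32; py0_6 = 208; px1_6 = 112; py1_6 = 328; px2_7 = 224; py2_7 = 64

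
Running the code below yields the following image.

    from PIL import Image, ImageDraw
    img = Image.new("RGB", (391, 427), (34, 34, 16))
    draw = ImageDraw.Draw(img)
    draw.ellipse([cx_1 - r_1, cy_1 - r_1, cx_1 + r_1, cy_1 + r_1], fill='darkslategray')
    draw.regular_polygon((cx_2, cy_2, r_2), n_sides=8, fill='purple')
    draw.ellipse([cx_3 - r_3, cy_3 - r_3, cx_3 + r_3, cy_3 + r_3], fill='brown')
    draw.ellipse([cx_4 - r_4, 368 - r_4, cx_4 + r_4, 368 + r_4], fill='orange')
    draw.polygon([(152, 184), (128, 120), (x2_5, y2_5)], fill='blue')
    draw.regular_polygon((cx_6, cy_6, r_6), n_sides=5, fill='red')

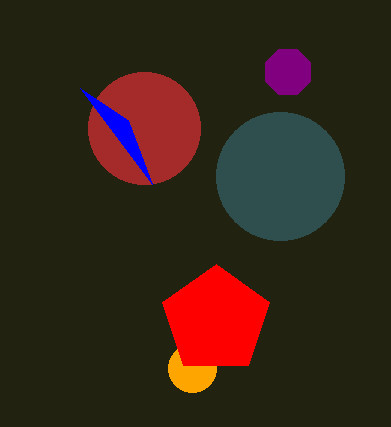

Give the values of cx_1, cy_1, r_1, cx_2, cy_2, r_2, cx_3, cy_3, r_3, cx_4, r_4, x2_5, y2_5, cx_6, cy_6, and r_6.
cx_1 = 280; cy_1 = 176; r_1 = 64; cx_2 = 288; cy_2 = 72; r_2 = 24; cx_3 = 144; cy_3 = 128; r_3 = 56; cx_4 = 192; r_4 = 24; x2_5 = 80; y2_5 = 88; cx_6 = 216; cy_6 = 320; r_6 = 56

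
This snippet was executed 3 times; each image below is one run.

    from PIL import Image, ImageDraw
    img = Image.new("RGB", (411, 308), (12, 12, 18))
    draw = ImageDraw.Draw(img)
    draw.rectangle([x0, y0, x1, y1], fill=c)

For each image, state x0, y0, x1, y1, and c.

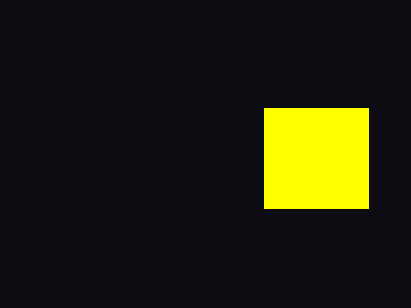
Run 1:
x0 = 264; y0 = 108; x1 = 368; y1 = 208; c = 'yellow'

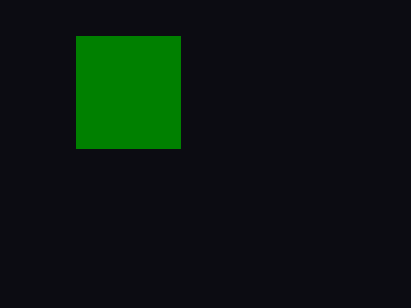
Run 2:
x0 = 76
y0 = 36
x1 = 180
y1 = 148
c = 'green'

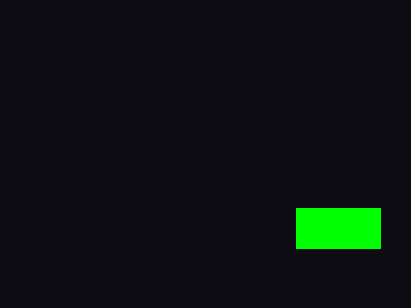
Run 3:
x0 = 296; y0 = 208; x1 = 380; y1 = 248; c = 'lime'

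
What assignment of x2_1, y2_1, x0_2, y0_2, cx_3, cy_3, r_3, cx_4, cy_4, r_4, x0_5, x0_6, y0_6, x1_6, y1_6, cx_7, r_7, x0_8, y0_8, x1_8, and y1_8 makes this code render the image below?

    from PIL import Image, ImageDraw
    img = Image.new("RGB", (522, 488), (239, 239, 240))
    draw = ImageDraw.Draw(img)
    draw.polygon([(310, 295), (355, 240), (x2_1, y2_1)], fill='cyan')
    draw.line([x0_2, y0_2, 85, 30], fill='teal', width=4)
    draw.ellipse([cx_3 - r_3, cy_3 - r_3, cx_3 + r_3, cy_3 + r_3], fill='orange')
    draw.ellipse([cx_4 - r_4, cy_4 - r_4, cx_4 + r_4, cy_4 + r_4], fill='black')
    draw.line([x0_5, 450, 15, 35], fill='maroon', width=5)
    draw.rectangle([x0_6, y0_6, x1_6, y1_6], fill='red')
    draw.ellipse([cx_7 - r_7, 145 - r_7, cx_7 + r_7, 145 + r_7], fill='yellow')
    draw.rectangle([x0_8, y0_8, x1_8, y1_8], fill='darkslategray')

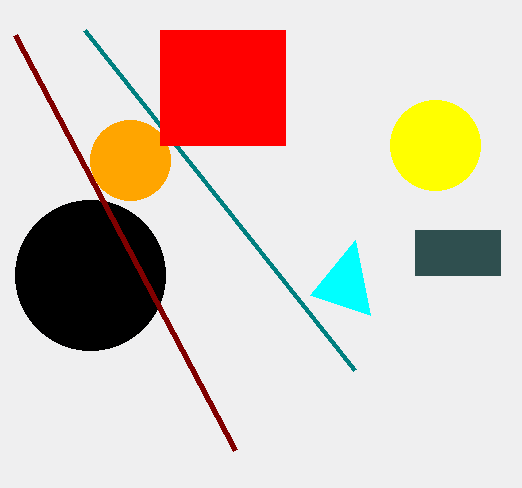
x2_1 = 370
y2_1 = 315
x0_2 = 355
y0_2 = 370
cx_3 = 130
cy_3 = 160
r_3 = 40
cx_4 = 90
cy_4 = 275
r_4 = 75
x0_5 = 235
x0_6 = 160
y0_6 = 30
x1_6 = 285
y1_6 = 145
cx_7 = 435
r_7 = 45
x0_8 = 415
y0_8 = 230
x1_8 = 500
y1_8 = 275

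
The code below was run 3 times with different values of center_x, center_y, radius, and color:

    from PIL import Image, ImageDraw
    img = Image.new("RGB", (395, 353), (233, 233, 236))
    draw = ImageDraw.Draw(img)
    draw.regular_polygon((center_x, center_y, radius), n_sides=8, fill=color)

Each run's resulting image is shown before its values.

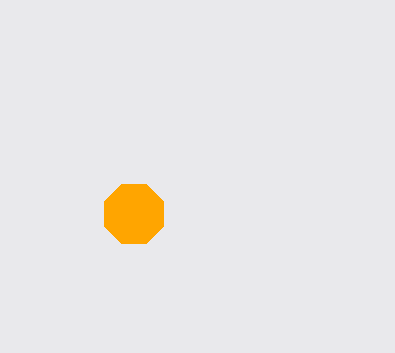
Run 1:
center_x = 134
center_y = 214
radius = 32
color = 'orange'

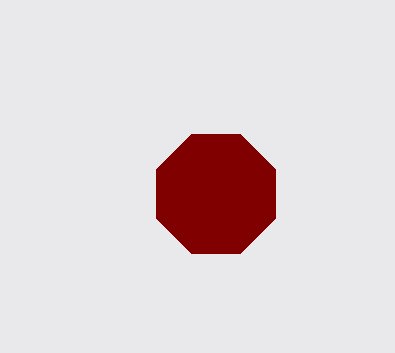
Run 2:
center_x = 216, center_y = 194, radius = 64, color = 'maroon'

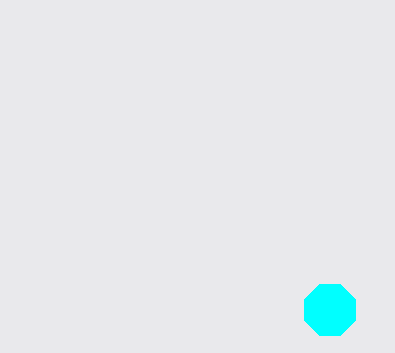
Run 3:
center_x = 330; center_y = 310; radius = 28; color = 'cyan'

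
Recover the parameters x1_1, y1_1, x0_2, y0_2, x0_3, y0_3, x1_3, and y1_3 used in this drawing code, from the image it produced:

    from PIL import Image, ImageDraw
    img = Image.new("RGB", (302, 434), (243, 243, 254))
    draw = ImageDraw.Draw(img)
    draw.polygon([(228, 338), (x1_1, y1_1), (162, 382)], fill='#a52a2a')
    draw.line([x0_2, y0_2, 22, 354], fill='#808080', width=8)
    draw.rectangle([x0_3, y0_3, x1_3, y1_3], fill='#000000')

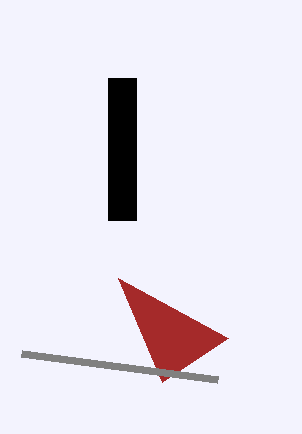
x1_1 = 118, y1_1 = 278, x0_2 = 218, y0_2 = 380, x0_3 = 108, y0_3 = 78, x1_3 = 136, y1_3 = 220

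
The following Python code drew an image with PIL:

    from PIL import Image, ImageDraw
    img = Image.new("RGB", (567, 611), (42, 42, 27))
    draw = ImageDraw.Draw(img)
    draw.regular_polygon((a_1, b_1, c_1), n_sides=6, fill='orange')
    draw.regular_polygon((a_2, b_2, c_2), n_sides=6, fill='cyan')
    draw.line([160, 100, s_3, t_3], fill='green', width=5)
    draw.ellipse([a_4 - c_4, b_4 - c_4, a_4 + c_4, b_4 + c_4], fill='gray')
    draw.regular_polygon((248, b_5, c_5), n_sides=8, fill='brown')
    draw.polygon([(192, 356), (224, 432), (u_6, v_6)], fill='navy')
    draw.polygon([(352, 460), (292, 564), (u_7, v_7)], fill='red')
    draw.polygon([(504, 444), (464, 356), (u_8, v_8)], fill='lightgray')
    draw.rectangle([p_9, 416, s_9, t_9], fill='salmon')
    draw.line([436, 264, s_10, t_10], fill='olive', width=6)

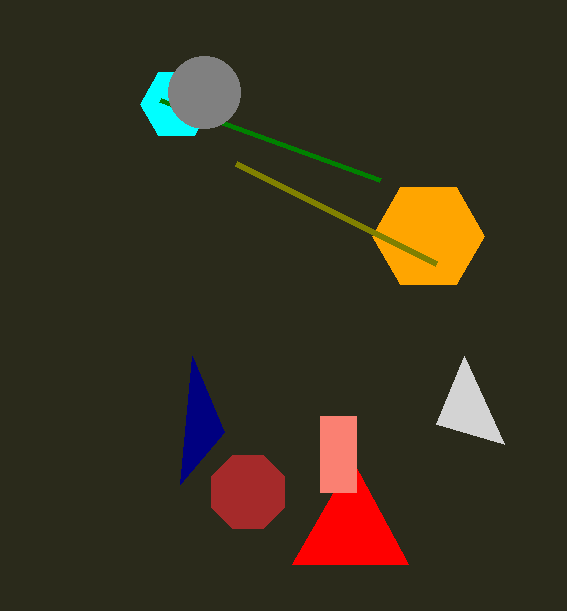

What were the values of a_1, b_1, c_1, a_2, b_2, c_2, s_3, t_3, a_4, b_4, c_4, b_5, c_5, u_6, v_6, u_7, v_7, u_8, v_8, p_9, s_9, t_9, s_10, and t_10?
a_1 = 428, b_1 = 236, c_1 = 56, a_2 = 176, b_2 = 104, c_2 = 36, s_3 = 380, t_3 = 180, a_4 = 204, b_4 = 92, c_4 = 36, b_5 = 492, c_5 = 40, u_6 = 180, v_6 = 484, u_7 = 408, v_7 = 564, u_8 = 436, v_8 = 424, p_9 = 320, s_9 = 356, t_9 = 492, s_10 = 236, t_10 = 164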